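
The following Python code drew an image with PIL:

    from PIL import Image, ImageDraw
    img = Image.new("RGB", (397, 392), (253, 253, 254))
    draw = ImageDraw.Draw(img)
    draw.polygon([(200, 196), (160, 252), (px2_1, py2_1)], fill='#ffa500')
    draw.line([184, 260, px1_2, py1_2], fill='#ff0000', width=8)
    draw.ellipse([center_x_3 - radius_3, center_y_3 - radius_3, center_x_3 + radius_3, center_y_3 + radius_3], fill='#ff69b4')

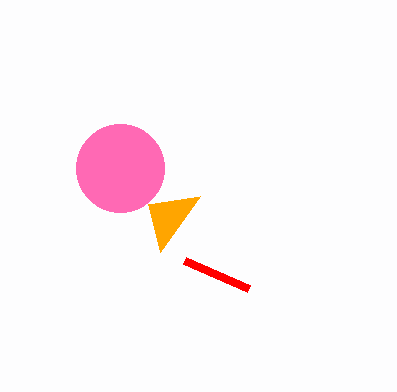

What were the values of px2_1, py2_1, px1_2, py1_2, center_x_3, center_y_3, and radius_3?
px2_1 = 148; py2_1 = 204; px1_2 = 248; py1_2 = 288; center_x_3 = 120; center_y_3 = 168; radius_3 = 44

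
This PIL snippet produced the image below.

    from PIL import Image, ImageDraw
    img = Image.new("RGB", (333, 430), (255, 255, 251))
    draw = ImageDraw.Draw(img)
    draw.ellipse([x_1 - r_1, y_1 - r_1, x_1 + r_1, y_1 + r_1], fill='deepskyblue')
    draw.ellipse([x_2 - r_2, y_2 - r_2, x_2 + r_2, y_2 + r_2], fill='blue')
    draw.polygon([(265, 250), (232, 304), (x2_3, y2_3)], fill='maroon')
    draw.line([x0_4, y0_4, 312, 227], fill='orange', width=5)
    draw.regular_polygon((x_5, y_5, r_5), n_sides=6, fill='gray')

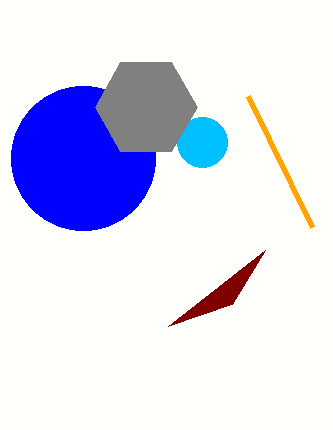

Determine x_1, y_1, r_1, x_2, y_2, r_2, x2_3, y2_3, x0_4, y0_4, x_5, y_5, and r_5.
x_1 = 202, y_1 = 142, r_1 = 25, x_2 = 83, y_2 = 158, r_2 = 72, x2_3 = 168, y2_3 = 326, x0_4 = 248, y0_4 = 96, x_5 = 146, y_5 = 107, r_5 = 51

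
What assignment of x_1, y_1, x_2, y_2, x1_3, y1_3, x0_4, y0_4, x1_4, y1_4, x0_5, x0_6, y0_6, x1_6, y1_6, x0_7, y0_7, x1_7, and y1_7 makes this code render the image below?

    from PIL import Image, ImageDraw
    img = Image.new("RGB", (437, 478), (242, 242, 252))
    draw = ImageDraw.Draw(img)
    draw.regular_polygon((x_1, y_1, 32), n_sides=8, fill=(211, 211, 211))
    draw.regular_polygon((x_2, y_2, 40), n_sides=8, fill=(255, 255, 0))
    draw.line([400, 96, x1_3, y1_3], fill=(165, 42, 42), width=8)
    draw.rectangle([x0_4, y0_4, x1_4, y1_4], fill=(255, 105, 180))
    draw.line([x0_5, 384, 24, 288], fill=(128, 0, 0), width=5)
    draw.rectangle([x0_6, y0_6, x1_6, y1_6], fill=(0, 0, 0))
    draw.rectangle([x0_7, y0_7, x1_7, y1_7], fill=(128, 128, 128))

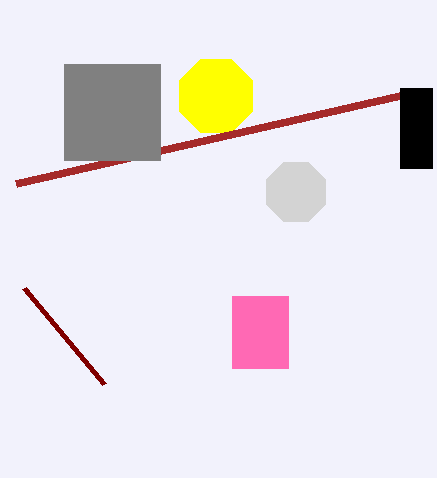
x_1 = 296
y_1 = 192
x_2 = 216
y_2 = 96
x1_3 = 16
y1_3 = 184
x0_4 = 232
y0_4 = 296
x1_4 = 288
y1_4 = 368
x0_5 = 104
x0_6 = 400
y0_6 = 88
x1_6 = 432
y1_6 = 168
x0_7 = 64
y0_7 = 64
x1_7 = 160
y1_7 = 160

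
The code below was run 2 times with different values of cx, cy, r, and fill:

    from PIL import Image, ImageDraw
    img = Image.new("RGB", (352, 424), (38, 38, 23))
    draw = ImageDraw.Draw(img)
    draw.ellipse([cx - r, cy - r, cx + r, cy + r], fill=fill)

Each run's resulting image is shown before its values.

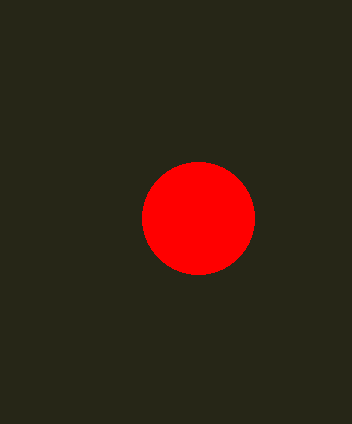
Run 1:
cx = 198, cy = 218, r = 56, fill = 'red'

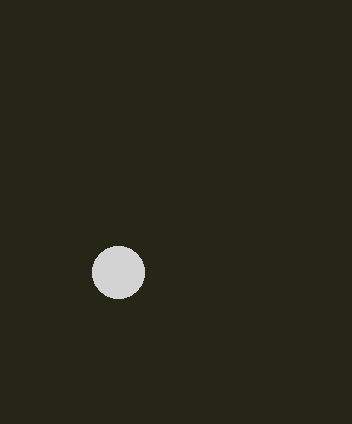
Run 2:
cx = 118; cy = 272; r = 26; fill = 'lightgray'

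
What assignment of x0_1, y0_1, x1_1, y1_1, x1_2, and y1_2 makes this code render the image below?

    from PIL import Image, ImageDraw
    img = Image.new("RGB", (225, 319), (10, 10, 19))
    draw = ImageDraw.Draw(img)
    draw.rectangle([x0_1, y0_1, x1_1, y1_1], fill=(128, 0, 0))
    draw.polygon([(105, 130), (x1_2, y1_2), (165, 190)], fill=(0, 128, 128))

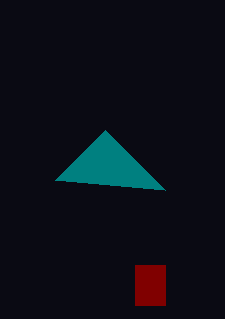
x0_1 = 135
y0_1 = 265
x1_1 = 165
y1_1 = 305
x1_2 = 55
y1_2 = 180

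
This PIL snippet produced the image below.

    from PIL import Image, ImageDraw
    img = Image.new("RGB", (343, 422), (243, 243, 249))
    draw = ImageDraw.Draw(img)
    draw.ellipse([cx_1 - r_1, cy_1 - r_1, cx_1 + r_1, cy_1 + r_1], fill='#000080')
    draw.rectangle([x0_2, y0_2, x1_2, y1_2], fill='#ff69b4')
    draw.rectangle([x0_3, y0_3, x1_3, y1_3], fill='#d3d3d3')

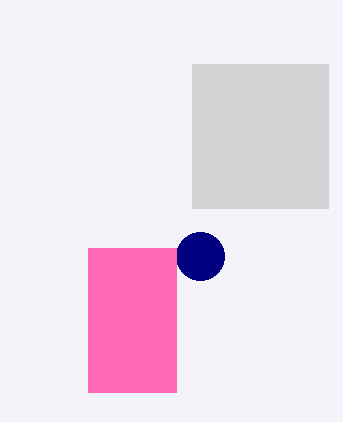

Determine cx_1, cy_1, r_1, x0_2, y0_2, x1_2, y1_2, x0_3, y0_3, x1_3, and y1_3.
cx_1 = 200, cy_1 = 256, r_1 = 24, x0_2 = 88, y0_2 = 248, x1_2 = 176, y1_2 = 392, x0_3 = 192, y0_3 = 64, x1_3 = 328, y1_3 = 208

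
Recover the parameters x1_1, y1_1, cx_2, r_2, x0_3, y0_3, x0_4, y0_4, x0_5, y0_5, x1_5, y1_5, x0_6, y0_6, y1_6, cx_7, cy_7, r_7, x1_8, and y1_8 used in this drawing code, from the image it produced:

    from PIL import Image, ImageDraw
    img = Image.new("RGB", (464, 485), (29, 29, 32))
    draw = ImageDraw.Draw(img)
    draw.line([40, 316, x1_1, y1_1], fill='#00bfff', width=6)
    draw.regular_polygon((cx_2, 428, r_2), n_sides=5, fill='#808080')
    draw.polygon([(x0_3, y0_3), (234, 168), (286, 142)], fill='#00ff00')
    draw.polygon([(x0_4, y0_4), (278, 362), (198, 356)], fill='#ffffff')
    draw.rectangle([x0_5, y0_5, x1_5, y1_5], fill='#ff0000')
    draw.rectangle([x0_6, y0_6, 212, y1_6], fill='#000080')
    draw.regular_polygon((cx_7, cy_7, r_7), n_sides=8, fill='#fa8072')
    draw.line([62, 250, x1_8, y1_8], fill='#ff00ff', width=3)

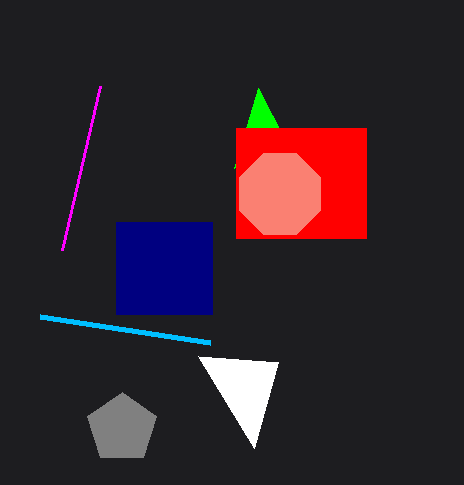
x1_1 = 210; y1_1 = 342; cx_2 = 122; r_2 = 36; x0_3 = 258; y0_3 = 88; x0_4 = 254; y0_4 = 448; x0_5 = 236; y0_5 = 128; x1_5 = 366; y1_5 = 238; x0_6 = 116; y0_6 = 222; y1_6 = 314; cx_7 = 280; cy_7 = 194; r_7 = 44; x1_8 = 100; y1_8 = 86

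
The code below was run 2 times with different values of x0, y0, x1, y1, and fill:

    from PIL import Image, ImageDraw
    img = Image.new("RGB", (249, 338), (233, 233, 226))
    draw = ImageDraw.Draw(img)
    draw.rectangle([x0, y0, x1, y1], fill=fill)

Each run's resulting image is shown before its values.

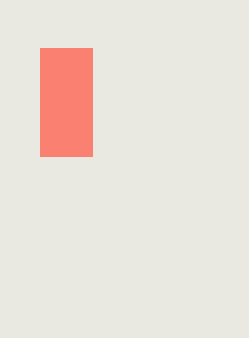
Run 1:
x0 = 40; y0 = 48; x1 = 92; y1 = 156; fill = 'salmon'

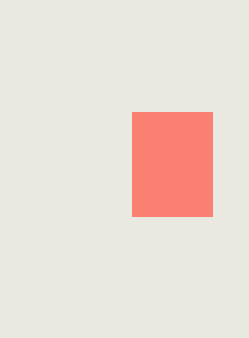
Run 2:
x0 = 132
y0 = 112
x1 = 212
y1 = 216
fill = 'salmon'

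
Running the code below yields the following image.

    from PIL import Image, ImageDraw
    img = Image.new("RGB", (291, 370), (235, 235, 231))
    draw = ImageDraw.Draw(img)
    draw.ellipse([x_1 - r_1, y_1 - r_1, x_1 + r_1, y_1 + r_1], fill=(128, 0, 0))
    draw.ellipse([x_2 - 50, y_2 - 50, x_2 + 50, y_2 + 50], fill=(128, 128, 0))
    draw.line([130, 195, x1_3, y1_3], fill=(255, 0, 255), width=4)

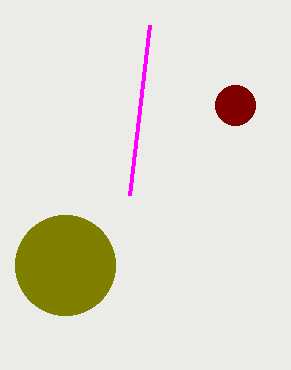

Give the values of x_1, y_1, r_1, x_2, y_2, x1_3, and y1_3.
x_1 = 235; y_1 = 105; r_1 = 20; x_2 = 65; y_2 = 265; x1_3 = 150; y1_3 = 25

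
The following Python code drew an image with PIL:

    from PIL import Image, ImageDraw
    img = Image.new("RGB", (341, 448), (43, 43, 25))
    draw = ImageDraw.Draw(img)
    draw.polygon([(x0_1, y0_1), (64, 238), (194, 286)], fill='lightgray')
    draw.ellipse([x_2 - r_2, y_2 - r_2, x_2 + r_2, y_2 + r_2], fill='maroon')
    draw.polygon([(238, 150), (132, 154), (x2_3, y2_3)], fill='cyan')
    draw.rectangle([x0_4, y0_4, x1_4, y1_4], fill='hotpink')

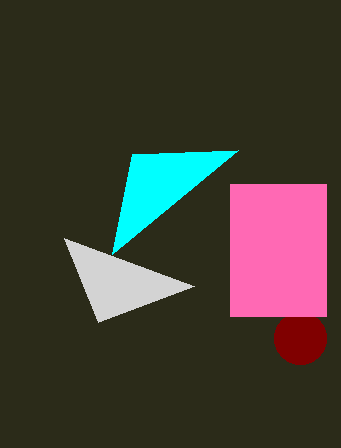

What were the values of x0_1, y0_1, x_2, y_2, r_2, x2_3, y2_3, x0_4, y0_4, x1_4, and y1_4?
x0_1 = 98; y0_1 = 322; x_2 = 300; y_2 = 338; r_2 = 26; x2_3 = 112; y2_3 = 254; x0_4 = 230; y0_4 = 184; x1_4 = 326; y1_4 = 316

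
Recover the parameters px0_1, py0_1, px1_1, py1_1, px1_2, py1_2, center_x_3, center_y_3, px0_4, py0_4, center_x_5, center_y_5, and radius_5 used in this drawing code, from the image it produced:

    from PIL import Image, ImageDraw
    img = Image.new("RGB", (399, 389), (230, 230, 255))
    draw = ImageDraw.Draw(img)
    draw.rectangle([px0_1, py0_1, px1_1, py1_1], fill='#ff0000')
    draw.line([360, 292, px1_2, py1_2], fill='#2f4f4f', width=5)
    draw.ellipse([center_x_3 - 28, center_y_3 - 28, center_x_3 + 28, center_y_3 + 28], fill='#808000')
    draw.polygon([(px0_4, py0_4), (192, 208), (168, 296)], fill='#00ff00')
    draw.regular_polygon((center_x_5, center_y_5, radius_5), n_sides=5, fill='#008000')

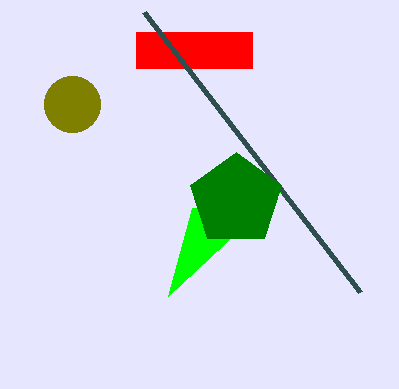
px0_1 = 136; py0_1 = 32; px1_1 = 252; py1_1 = 68; px1_2 = 144; py1_2 = 12; center_x_3 = 72; center_y_3 = 104; px0_4 = 280; py0_4 = 192; center_x_5 = 236; center_y_5 = 200; radius_5 = 48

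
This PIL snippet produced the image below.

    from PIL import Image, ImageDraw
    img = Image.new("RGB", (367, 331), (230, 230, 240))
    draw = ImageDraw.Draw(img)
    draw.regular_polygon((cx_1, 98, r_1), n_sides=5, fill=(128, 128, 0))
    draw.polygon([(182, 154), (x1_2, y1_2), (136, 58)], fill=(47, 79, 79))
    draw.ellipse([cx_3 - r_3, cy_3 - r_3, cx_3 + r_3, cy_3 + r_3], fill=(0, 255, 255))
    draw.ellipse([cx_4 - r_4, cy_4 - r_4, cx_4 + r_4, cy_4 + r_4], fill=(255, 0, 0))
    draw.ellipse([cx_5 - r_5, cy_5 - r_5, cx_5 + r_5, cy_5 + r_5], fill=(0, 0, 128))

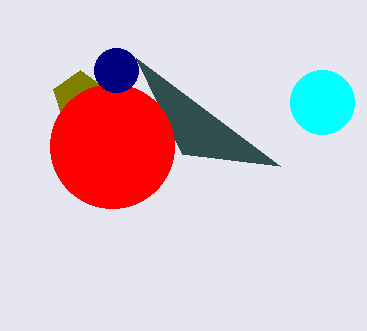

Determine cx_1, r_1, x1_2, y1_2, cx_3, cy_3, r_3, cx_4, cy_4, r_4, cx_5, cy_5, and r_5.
cx_1 = 80
r_1 = 28
x1_2 = 280
y1_2 = 166
cx_3 = 322
cy_3 = 102
r_3 = 32
cx_4 = 112
cy_4 = 146
r_4 = 62
cx_5 = 116
cy_5 = 70
r_5 = 22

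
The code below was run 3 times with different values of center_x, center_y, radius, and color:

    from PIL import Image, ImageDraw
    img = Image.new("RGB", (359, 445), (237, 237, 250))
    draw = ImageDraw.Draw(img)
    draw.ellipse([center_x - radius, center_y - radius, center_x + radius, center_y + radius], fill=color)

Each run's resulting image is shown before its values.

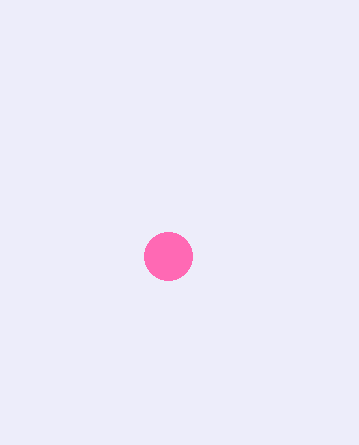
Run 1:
center_x = 168
center_y = 256
radius = 24
color = 'hotpink'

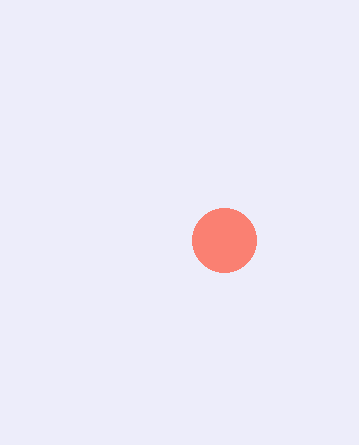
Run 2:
center_x = 224, center_y = 240, radius = 32, color = 'salmon'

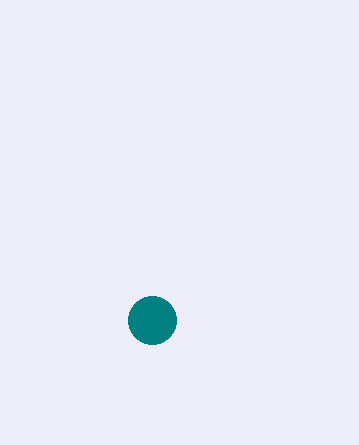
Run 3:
center_x = 152, center_y = 320, radius = 24, color = 'teal'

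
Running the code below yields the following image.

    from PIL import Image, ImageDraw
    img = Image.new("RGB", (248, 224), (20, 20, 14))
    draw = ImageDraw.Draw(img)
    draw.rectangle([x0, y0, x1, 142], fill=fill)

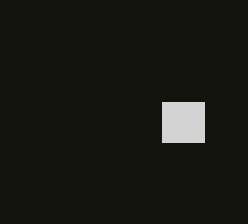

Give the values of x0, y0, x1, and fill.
x0 = 162; y0 = 102; x1 = 204; fill = 'lightgray'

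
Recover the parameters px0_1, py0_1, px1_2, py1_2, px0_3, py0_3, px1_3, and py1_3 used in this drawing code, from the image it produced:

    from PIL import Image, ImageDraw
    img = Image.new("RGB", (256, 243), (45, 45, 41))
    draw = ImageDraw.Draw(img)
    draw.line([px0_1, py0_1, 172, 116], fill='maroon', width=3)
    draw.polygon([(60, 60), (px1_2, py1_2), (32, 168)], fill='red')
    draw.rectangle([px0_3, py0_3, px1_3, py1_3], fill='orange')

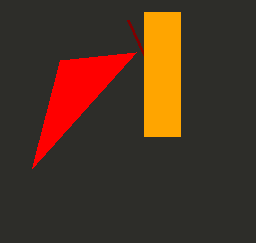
px0_1 = 128; py0_1 = 20; px1_2 = 136; py1_2 = 52; px0_3 = 144; py0_3 = 12; px1_3 = 180; py1_3 = 136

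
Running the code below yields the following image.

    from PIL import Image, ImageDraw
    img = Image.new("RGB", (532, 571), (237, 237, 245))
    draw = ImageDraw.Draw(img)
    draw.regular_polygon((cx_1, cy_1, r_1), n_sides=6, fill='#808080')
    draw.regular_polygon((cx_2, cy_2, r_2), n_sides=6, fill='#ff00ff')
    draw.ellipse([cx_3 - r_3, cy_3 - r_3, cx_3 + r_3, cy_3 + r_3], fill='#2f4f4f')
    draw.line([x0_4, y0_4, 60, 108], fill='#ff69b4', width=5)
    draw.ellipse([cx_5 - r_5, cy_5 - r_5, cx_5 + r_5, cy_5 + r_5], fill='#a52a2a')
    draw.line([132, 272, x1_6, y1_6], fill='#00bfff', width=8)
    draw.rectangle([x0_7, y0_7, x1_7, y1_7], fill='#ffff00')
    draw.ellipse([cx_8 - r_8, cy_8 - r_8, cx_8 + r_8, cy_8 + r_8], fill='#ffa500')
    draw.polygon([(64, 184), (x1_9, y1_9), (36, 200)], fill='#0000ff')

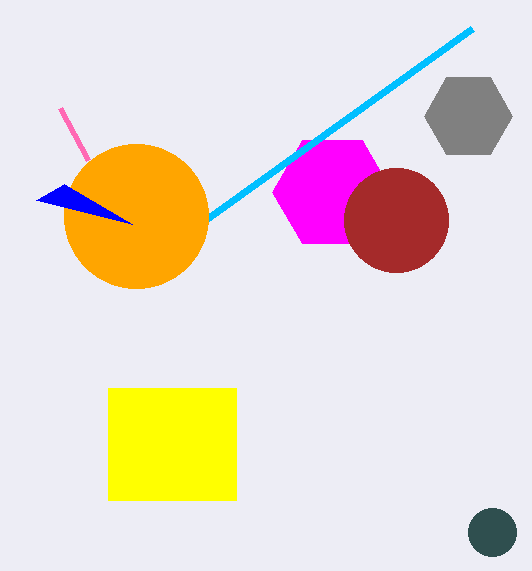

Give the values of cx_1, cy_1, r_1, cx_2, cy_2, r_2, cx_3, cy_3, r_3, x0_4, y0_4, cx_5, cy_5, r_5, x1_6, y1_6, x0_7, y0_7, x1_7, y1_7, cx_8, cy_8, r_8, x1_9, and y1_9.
cx_1 = 468; cy_1 = 116; r_1 = 44; cx_2 = 332; cy_2 = 192; r_2 = 60; cx_3 = 492; cy_3 = 532; r_3 = 24; x0_4 = 88; y0_4 = 160; cx_5 = 396; cy_5 = 220; r_5 = 52; x1_6 = 472; y1_6 = 28; x0_7 = 108; y0_7 = 388; x1_7 = 236; y1_7 = 500; cx_8 = 136; cy_8 = 216; r_8 = 72; x1_9 = 132; y1_9 = 224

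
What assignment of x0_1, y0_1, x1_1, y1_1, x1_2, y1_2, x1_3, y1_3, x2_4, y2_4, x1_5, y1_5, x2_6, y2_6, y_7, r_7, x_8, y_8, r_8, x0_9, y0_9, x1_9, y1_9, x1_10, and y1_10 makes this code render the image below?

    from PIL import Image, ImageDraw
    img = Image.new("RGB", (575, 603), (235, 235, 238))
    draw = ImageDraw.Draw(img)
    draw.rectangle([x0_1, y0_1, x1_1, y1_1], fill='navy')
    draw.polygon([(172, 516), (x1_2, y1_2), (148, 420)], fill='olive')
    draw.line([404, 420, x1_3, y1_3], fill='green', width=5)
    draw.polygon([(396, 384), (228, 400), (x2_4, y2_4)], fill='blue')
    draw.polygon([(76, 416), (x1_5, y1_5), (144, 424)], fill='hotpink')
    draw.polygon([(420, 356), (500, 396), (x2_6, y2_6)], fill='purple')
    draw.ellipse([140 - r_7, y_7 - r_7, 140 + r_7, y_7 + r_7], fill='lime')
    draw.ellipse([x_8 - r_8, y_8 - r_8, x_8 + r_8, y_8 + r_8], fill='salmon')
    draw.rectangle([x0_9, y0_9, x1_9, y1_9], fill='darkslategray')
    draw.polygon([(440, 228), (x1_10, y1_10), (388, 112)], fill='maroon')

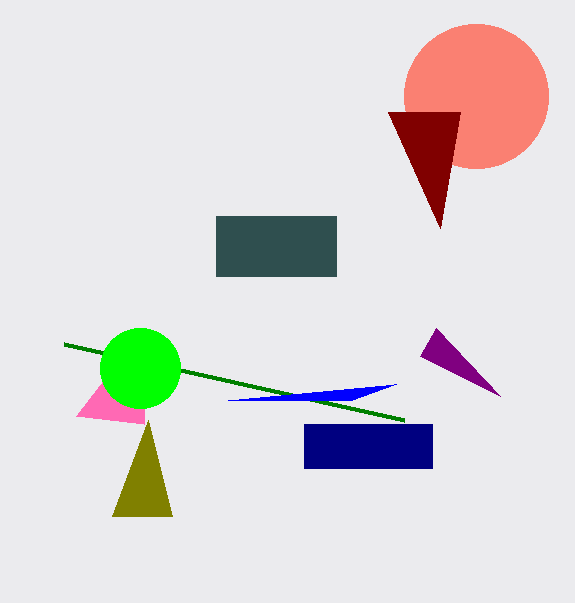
x0_1 = 304; y0_1 = 424; x1_1 = 432; y1_1 = 468; x1_2 = 112; y1_2 = 516; x1_3 = 64; y1_3 = 344; x2_4 = 352; y2_4 = 400; x1_5 = 144; y1_5 = 328; x2_6 = 436; y2_6 = 328; y_7 = 368; r_7 = 40; x_8 = 476; y_8 = 96; r_8 = 72; x0_9 = 216; y0_9 = 216; x1_9 = 336; y1_9 = 276; x1_10 = 460; y1_10 = 112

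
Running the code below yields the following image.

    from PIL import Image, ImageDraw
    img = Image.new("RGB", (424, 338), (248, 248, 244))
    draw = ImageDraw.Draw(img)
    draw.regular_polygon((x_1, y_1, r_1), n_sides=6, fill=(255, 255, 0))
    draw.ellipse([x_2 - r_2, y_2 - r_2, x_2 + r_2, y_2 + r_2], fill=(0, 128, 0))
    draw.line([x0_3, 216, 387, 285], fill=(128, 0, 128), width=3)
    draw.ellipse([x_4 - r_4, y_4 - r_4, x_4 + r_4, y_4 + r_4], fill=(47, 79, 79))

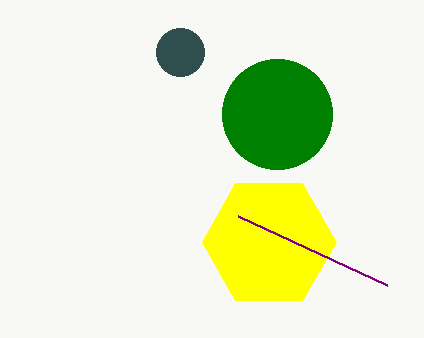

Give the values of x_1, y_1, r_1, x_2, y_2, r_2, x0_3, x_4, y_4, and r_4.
x_1 = 269
y_1 = 242
r_1 = 67
x_2 = 277
y_2 = 114
r_2 = 55
x0_3 = 238
x_4 = 180
y_4 = 52
r_4 = 24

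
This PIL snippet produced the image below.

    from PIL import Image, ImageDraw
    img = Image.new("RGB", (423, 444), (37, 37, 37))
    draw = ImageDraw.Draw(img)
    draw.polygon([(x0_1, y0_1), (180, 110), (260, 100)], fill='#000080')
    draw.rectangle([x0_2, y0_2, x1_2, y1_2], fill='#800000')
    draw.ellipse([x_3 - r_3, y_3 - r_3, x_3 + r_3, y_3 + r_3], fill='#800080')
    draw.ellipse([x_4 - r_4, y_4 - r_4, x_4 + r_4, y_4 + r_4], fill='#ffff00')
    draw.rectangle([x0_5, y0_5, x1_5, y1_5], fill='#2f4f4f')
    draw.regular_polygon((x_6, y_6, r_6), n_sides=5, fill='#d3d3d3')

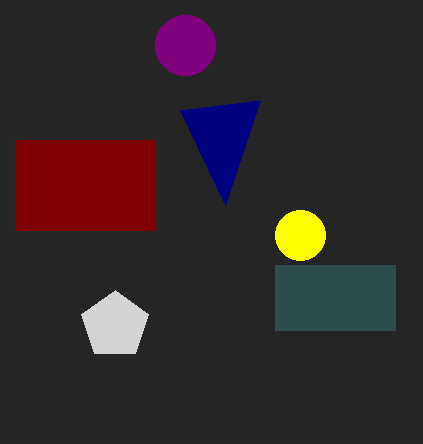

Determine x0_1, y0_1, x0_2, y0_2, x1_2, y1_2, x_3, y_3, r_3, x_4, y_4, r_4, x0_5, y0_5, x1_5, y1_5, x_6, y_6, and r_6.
x0_1 = 225; y0_1 = 205; x0_2 = 15; y0_2 = 140; x1_2 = 155; y1_2 = 230; x_3 = 185; y_3 = 45; r_3 = 30; x_4 = 300; y_4 = 235; r_4 = 25; x0_5 = 275; y0_5 = 265; x1_5 = 395; y1_5 = 330; x_6 = 115; y_6 = 325; r_6 = 35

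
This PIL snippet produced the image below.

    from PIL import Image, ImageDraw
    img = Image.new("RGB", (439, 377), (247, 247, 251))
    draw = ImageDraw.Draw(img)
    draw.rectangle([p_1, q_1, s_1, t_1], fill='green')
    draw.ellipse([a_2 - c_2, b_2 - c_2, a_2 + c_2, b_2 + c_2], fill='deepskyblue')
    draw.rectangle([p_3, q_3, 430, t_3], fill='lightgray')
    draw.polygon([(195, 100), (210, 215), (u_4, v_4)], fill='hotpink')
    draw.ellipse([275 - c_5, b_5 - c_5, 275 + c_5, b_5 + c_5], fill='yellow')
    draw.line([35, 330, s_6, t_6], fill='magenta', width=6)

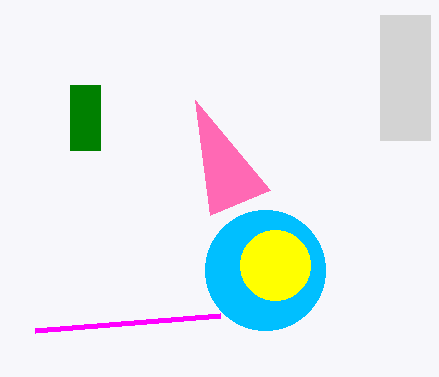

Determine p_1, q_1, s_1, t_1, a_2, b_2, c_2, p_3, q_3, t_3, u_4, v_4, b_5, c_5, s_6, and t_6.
p_1 = 70; q_1 = 85; s_1 = 100; t_1 = 150; a_2 = 265; b_2 = 270; c_2 = 60; p_3 = 380; q_3 = 15; t_3 = 140; u_4 = 270; v_4 = 190; b_5 = 265; c_5 = 35; s_6 = 220; t_6 = 315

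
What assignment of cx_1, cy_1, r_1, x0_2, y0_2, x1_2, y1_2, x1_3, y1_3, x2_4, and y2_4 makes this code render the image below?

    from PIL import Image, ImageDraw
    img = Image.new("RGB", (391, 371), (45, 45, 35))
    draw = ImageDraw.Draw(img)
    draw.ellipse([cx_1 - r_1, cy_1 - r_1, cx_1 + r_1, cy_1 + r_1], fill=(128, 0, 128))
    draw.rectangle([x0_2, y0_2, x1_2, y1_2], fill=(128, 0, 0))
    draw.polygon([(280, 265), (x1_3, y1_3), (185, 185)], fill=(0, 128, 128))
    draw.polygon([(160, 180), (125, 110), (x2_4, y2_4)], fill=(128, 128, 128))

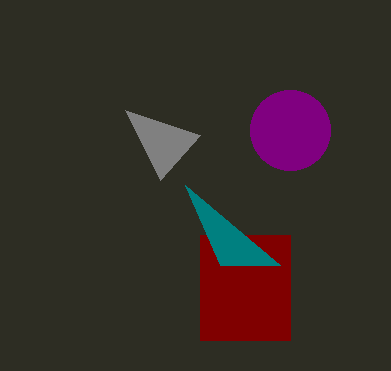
cx_1 = 290
cy_1 = 130
r_1 = 40
x0_2 = 200
y0_2 = 235
x1_2 = 290
y1_2 = 340
x1_3 = 220
y1_3 = 265
x2_4 = 200
y2_4 = 135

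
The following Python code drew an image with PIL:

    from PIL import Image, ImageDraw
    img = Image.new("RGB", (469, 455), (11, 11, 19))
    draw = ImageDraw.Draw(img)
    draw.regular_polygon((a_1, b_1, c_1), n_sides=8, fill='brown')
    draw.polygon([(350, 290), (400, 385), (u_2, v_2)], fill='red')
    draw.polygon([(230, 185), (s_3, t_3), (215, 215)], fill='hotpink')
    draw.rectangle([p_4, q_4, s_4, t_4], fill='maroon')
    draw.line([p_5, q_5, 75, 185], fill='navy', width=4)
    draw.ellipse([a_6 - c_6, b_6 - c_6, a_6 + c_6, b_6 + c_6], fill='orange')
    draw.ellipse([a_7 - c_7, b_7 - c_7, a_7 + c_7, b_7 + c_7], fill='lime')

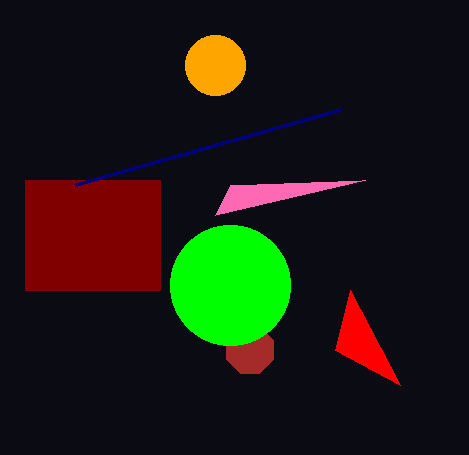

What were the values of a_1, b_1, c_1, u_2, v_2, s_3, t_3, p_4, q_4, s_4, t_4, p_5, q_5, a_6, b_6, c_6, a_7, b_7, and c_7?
a_1 = 250
b_1 = 350
c_1 = 25
u_2 = 335
v_2 = 350
s_3 = 365
t_3 = 180
p_4 = 25
q_4 = 180
s_4 = 160
t_4 = 290
p_5 = 340
q_5 = 110
a_6 = 215
b_6 = 65
c_6 = 30
a_7 = 230
b_7 = 285
c_7 = 60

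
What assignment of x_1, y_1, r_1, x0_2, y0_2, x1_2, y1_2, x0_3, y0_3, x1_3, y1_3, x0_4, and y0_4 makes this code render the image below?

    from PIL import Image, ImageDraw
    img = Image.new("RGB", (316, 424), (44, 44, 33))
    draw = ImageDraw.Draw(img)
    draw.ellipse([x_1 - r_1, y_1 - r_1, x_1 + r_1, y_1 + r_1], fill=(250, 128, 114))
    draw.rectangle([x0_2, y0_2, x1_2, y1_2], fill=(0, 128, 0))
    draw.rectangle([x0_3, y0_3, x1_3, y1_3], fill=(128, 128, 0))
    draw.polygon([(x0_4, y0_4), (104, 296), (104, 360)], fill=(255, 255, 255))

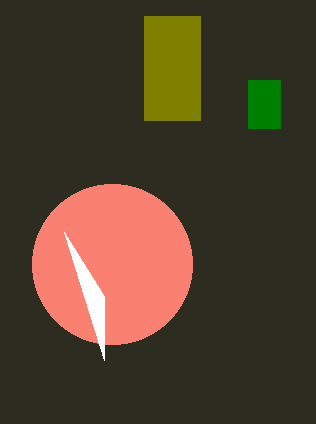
x_1 = 112, y_1 = 264, r_1 = 80, x0_2 = 248, y0_2 = 80, x1_2 = 280, y1_2 = 128, x0_3 = 144, y0_3 = 16, x1_3 = 200, y1_3 = 120, x0_4 = 64, y0_4 = 232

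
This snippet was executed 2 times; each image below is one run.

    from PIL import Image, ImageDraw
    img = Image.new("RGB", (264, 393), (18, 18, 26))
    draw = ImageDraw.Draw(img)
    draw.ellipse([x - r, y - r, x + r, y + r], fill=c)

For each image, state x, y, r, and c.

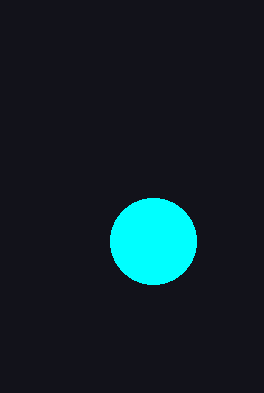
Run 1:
x = 153, y = 241, r = 43, c = 'cyan'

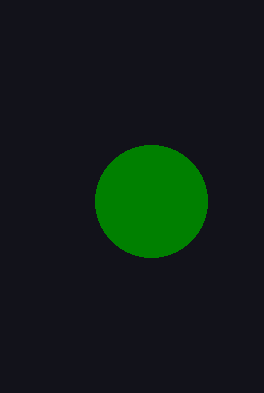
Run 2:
x = 151, y = 201, r = 56, c = 'green'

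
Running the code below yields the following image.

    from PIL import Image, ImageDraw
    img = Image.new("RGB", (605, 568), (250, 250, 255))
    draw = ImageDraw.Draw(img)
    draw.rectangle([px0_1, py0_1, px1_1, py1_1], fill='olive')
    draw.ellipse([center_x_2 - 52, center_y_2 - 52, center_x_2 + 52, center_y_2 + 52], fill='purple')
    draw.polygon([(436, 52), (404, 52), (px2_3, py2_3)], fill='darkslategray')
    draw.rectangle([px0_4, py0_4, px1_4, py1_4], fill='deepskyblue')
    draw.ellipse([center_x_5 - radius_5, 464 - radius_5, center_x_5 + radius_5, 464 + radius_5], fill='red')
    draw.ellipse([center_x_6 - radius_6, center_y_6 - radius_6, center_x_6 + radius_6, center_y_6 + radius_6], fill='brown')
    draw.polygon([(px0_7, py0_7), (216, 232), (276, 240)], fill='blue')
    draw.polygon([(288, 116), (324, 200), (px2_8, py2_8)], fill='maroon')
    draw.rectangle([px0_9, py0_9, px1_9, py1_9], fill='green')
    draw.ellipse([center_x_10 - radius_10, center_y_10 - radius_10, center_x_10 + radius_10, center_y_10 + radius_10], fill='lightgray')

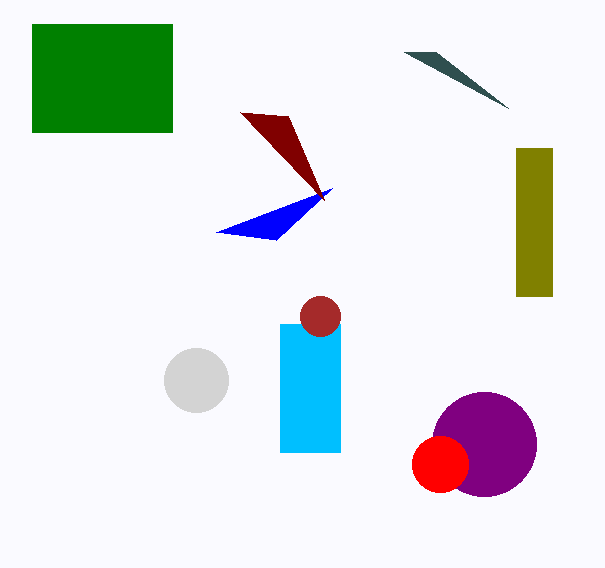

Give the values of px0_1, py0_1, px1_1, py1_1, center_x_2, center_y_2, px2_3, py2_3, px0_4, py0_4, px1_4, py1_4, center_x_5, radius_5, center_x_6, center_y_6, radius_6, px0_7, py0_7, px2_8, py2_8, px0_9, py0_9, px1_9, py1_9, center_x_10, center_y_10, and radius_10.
px0_1 = 516; py0_1 = 148; px1_1 = 552; py1_1 = 296; center_x_2 = 484; center_y_2 = 444; px2_3 = 508; py2_3 = 108; px0_4 = 280; py0_4 = 324; px1_4 = 340; py1_4 = 452; center_x_5 = 440; radius_5 = 28; center_x_6 = 320; center_y_6 = 316; radius_6 = 20; px0_7 = 332; py0_7 = 188; px2_8 = 240; py2_8 = 112; px0_9 = 32; py0_9 = 24; px1_9 = 172; py1_9 = 132; center_x_10 = 196; center_y_10 = 380; radius_10 = 32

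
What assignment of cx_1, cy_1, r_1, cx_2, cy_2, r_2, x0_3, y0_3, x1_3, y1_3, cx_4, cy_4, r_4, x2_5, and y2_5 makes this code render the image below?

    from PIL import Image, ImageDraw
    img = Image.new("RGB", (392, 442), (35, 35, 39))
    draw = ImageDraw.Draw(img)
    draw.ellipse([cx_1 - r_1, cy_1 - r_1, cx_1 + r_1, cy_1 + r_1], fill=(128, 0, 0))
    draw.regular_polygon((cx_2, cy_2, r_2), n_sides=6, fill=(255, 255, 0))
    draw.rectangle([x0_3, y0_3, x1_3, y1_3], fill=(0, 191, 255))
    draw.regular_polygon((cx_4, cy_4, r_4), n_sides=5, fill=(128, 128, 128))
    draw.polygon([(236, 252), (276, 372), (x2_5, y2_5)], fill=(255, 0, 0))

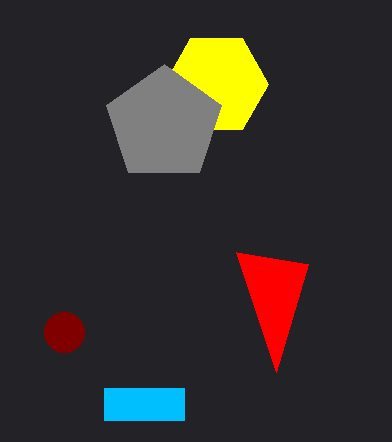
cx_1 = 64
cy_1 = 332
r_1 = 20
cx_2 = 216
cy_2 = 84
r_2 = 52
x0_3 = 104
y0_3 = 388
x1_3 = 184
y1_3 = 420
cx_4 = 164
cy_4 = 124
r_4 = 60
x2_5 = 308
y2_5 = 264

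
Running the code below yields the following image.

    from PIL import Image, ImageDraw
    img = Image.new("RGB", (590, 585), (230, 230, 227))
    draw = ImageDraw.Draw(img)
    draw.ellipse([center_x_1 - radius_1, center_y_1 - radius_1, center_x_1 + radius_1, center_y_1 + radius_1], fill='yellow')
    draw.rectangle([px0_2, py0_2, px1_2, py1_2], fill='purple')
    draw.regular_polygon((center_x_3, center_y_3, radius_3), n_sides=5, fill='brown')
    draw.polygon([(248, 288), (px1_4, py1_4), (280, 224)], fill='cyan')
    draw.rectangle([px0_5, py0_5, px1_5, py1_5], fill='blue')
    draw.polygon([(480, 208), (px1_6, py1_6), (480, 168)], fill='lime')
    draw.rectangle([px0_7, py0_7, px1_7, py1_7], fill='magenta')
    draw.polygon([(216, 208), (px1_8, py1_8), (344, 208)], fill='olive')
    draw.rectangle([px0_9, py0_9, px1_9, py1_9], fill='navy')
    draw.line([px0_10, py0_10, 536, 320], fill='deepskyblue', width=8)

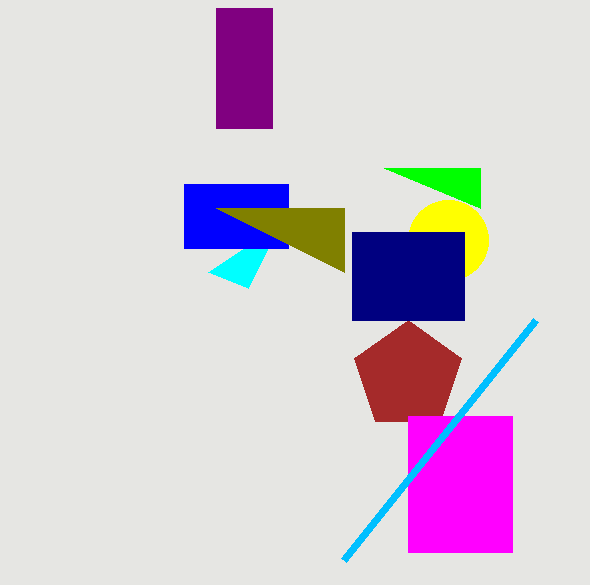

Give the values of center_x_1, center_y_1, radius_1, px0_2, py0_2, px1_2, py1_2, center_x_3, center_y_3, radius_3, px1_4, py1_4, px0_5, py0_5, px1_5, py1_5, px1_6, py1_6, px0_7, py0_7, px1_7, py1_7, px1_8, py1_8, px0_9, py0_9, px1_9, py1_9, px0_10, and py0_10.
center_x_1 = 448; center_y_1 = 240; radius_1 = 40; px0_2 = 216; py0_2 = 8; px1_2 = 272; py1_2 = 128; center_x_3 = 408; center_y_3 = 376; radius_3 = 56; px1_4 = 208; py1_4 = 272; px0_5 = 184; py0_5 = 184; px1_5 = 288; py1_5 = 248; px1_6 = 384; py1_6 = 168; px0_7 = 408; py0_7 = 416; px1_7 = 512; py1_7 = 552; px1_8 = 344; py1_8 = 272; px0_9 = 352; py0_9 = 232; px1_9 = 464; py1_9 = 320; px0_10 = 344; py0_10 = 560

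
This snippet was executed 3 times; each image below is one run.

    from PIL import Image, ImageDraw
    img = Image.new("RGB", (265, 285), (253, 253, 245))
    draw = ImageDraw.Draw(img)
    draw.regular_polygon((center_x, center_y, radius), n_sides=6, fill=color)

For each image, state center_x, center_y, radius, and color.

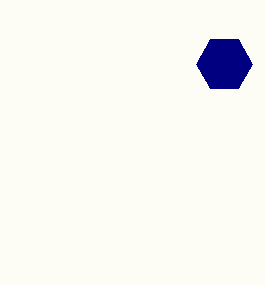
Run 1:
center_x = 224, center_y = 64, radius = 28, color = 'navy'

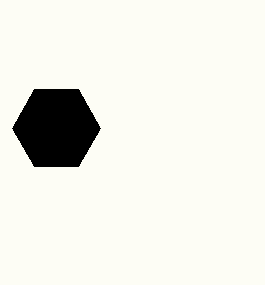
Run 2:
center_x = 56
center_y = 128
radius = 44
color = 'black'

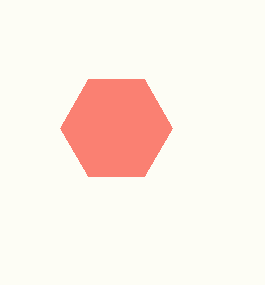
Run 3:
center_x = 116
center_y = 128
radius = 56
color = 'salmon'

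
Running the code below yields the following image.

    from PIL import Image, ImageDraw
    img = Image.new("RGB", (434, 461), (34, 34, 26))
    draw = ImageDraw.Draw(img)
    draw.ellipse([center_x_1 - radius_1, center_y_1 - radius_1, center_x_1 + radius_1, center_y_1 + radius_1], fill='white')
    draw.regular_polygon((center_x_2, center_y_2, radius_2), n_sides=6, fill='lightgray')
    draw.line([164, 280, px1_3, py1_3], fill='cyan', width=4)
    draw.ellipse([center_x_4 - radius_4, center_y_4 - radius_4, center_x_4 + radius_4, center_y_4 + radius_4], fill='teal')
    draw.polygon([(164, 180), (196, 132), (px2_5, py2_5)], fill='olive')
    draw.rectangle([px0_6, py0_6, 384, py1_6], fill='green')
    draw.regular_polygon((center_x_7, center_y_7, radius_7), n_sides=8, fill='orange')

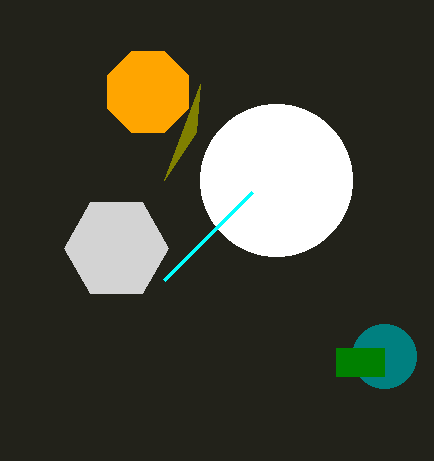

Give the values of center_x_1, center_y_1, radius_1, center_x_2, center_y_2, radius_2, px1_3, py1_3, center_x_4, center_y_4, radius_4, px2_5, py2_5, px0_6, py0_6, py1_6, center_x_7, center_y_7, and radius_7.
center_x_1 = 276
center_y_1 = 180
radius_1 = 76
center_x_2 = 116
center_y_2 = 248
radius_2 = 52
px1_3 = 252
py1_3 = 192
center_x_4 = 384
center_y_4 = 356
radius_4 = 32
px2_5 = 200
py2_5 = 84
px0_6 = 336
py0_6 = 348
py1_6 = 376
center_x_7 = 148
center_y_7 = 92
radius_7 = 44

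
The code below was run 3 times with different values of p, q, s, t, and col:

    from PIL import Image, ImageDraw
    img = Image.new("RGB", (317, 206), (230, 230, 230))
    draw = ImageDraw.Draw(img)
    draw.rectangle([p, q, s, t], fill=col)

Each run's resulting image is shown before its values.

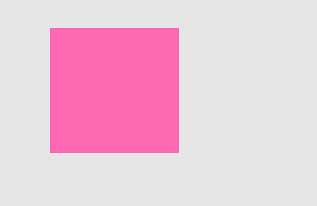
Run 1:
p = 50
q = 28
s = 178
t = 152
col = 'hotpink'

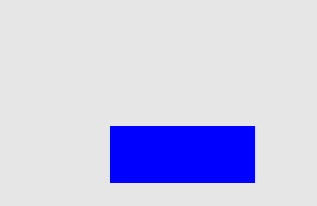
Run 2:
p = 110
q = 126
s = 254
t = 182
col = 'blue'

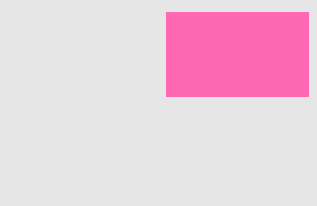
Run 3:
p = 166, q = 12, s = 308, t = 96, col = 'hotpink'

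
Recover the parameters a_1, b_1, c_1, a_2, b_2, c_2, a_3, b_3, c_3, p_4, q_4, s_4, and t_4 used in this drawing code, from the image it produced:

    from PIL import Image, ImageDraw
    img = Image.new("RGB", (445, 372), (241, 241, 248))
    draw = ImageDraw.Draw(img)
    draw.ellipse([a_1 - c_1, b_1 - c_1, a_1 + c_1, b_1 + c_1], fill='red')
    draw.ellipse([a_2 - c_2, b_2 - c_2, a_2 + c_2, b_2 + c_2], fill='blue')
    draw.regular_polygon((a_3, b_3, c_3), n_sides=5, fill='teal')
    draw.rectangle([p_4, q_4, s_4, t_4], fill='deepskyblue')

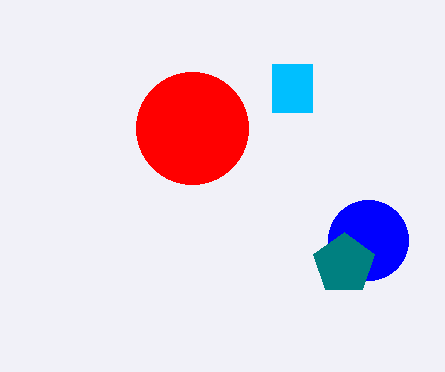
a_1 = 192; b_1 = 128; c_1 = 56; a_2 = 368; b_2 = 240; c_2 = 40; a_3 = 344; b_3 = 264; c_3 = 32; p_4 = 272; q_4 = 64; s_4 = 312; t_4 = 112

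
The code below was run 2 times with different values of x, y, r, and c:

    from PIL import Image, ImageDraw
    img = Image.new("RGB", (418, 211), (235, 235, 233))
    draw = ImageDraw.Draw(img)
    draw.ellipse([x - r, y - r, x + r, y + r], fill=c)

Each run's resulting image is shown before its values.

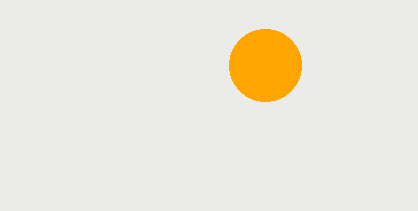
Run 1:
x = 265
y = 65
r = 36
c = 'orange'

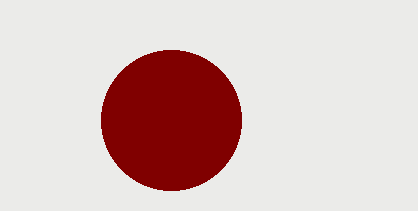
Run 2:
x = 171; y = 120; r = 70; c = 'maroon'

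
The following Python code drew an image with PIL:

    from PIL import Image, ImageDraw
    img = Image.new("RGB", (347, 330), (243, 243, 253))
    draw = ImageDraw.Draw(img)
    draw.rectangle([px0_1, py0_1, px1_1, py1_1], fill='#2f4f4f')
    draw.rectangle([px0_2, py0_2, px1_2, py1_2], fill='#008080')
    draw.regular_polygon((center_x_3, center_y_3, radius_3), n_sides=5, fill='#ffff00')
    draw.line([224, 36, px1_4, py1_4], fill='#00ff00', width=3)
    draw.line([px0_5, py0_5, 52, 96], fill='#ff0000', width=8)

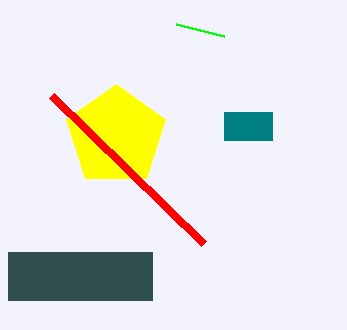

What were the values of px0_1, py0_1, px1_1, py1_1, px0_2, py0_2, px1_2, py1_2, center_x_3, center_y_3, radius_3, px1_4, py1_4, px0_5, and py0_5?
px0_1 = 8; py0_1 = 252; px1_1 = 152; py1_1 = 300; px0_2 = 224; py0_2 = 112; px1_2 = 272; py1_2 = 140; center_x_3 = 116; center_y_3 = 136; radius_3 = 52; px1_4 = 176; py1_4 = 24; px0_5 = 204; py0_5 = 244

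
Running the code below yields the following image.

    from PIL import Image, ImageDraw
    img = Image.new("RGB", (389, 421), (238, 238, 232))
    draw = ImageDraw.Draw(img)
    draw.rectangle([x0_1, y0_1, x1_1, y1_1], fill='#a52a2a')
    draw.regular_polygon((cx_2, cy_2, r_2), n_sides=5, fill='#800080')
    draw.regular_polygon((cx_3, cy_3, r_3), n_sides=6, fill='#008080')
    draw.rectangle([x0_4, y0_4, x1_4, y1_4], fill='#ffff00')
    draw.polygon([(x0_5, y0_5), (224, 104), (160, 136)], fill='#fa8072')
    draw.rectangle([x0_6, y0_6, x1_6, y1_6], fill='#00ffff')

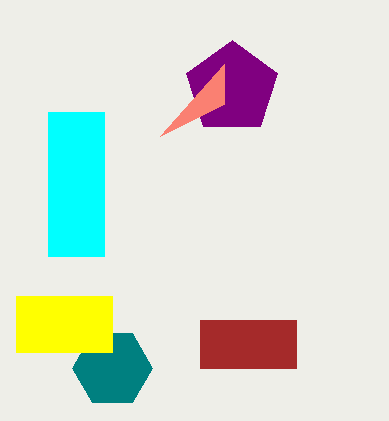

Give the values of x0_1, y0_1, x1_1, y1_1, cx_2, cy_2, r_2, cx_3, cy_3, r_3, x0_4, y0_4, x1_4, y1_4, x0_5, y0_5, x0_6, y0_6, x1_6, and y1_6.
x0_1 = 200; y0_1 = 320; x1_1 = 296; y1_1 = 368; cx_2 = 232; cy_2 = 88; r_2 = 48; cx_3 = 112; cy_3 = 368; r_3 = 40; x0_4 = 16; y0_4 = 296; x1_4 = 112; y1_4 = 352; x0_5 = 224; y0_5 = 64; x0_6 = 48; y0_6 = 112; x1_6 = 104; y1_6 = 256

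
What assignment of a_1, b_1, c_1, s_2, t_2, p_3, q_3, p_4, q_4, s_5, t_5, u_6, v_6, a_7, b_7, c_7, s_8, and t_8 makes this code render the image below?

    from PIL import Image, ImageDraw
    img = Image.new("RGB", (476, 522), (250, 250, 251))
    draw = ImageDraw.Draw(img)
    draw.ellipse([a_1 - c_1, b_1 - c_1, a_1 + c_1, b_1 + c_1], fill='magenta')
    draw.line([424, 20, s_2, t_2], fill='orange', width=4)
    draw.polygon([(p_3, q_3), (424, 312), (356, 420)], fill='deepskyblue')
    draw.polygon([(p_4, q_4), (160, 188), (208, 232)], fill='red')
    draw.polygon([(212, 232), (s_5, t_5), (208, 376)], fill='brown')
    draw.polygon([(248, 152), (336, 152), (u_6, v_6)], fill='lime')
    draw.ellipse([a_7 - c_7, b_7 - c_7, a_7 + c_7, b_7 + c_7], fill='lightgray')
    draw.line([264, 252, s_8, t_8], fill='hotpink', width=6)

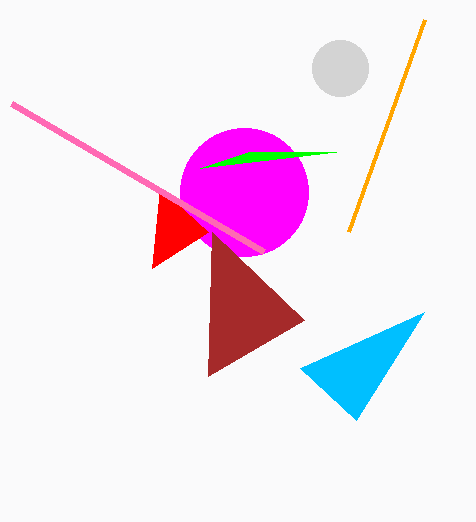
a_1 = 244
b_1 = 192
c_1 = 64
s_2 = 348
t_2 = 232
p_3 = 300
q_3 = 368
p_4 = 152
q_4 = 268
s_5 = 304
t_5 = 320
u_6 = 200
v_6 = 168
a_7 = 340
b_7 = 68
c_7 = 28
s_8 = 12
t_8 = 104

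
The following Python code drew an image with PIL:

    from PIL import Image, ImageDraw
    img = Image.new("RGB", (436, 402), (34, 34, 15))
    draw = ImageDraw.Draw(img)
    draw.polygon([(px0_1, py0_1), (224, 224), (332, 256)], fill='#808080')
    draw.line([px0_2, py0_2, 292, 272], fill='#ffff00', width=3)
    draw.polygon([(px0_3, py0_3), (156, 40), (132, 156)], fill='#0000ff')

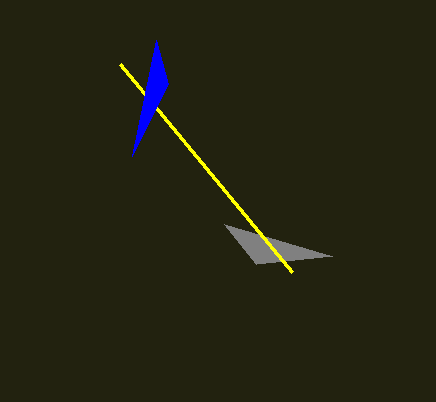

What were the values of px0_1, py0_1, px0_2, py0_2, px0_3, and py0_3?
px0_1 = 256; py0_1 = 264; px0_2 = 120; py0_2 = 64; px0_3 = 168; py0_3 = 84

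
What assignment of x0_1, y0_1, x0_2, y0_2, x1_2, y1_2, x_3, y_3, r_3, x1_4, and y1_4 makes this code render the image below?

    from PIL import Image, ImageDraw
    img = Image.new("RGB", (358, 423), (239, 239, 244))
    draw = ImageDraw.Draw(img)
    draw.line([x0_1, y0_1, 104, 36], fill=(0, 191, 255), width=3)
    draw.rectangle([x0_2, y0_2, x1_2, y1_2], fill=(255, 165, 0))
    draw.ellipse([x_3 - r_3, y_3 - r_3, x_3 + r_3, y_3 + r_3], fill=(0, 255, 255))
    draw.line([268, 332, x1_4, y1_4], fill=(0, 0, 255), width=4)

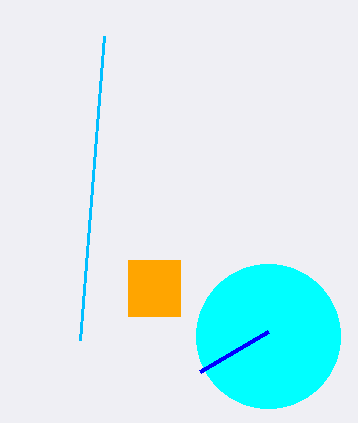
x0_1 = 80; y0_1 = 340; x0_2 = 128; y0_2 = 260; x1_2 = 180; y1_2 = 316; x_3 = 268; y_3 = 336; r_3 = 72; x1_4 = 200; y1_4 = 372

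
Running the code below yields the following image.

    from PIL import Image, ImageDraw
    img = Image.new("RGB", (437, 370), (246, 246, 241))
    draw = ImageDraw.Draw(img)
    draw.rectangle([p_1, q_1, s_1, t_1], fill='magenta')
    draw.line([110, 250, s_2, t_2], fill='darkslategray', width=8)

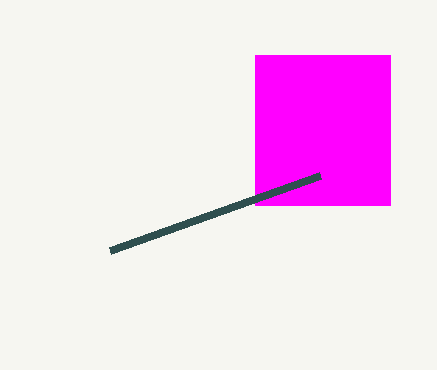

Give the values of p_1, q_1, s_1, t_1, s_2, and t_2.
p_1 = 255; q_1 = 55; s_1 = 390; t_1 = 205; s_2 = 320; t_2 = 175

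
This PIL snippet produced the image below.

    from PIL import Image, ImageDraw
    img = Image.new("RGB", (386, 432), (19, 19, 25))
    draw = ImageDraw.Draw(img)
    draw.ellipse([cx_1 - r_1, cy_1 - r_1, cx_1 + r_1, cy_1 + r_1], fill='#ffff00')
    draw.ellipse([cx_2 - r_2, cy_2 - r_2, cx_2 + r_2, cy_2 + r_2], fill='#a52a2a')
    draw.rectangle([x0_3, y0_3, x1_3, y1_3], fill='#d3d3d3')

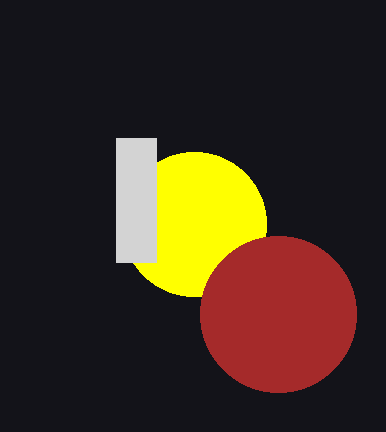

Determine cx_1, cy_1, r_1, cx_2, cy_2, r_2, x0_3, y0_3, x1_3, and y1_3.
cx_1 = 194
cy_1 = 224
r_1 = 72
cx_2 = 278
cy_2 = 314
r_2 = 78
x0_3 = 116
y0_3 = 138
x1_3 = 156
y1_3 = 262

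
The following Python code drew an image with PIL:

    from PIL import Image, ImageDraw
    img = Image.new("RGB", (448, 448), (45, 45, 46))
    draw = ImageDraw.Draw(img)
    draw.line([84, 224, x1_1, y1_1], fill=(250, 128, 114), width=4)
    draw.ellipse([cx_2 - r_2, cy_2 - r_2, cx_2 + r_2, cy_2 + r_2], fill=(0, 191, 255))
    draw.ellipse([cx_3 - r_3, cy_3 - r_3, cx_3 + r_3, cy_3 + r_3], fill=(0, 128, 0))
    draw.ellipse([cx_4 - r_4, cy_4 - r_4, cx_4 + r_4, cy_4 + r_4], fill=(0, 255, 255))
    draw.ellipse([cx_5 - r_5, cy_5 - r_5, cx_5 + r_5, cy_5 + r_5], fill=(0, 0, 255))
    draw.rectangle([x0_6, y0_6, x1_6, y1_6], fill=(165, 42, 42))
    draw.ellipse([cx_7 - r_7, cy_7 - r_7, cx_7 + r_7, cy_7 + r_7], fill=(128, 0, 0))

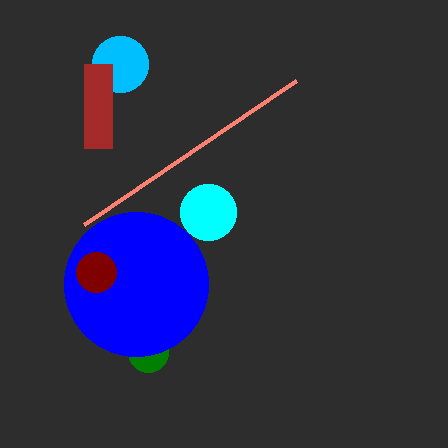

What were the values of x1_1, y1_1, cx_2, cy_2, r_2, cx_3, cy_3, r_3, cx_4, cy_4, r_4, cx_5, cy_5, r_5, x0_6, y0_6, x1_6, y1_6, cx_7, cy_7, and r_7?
x1_1 = 296; y1_1 = 80; cx_2 = 120; cy_2 = 64; r_2 = 28; cx_3 = 148; cy_3 = 352; r_3 = 20; cx_4 = 208; cy_4 = 212; r_4 = 28; cx_5 = 136; cy_5 = 284; r_5 = 72; x0_6 = 84; y0_6 = 64; x1_6 = 112; y1_6 = 148; cx_7 = 96; cy_7 = 272; r_7 = 20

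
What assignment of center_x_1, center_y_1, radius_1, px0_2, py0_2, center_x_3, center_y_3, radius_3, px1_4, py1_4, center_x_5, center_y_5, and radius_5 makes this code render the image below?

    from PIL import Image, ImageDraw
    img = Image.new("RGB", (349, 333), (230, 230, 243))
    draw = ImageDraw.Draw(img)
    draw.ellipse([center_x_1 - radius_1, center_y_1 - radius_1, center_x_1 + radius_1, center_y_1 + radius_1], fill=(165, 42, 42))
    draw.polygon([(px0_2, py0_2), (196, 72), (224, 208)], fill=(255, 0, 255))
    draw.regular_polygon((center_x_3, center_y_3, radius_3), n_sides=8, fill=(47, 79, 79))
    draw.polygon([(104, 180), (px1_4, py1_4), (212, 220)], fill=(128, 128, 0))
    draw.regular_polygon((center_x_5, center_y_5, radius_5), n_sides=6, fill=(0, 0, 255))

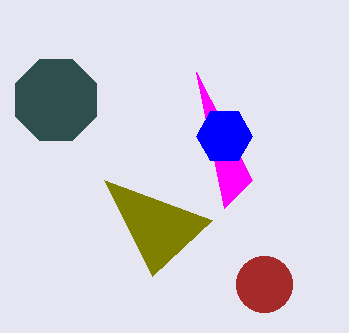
center_x_1 = 264; center_y_1 = 284; radius_1 = 28; px0_2 = 252; py0_2 = 180; center_x_3 = 56; center_y_3 = 100; radius_3 = 44; px1_4 = 152; py1_4 = 276; center_x_5 = 224; center_y_5 = 136; radius_5 = 28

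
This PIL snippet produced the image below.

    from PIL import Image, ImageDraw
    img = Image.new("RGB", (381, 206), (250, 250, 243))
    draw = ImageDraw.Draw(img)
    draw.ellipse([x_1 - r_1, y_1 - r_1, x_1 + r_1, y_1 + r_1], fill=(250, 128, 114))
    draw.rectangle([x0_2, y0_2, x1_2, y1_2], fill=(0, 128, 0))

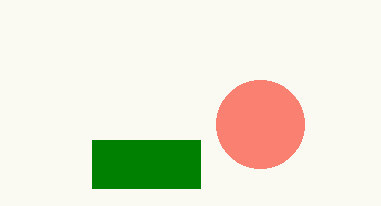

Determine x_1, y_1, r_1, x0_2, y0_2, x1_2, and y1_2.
x_1 = 260, y_1 = 124, r_1 = 44, x0_2 = 92, y0_2 = 140, x1_2 = 200, y1_2 = 188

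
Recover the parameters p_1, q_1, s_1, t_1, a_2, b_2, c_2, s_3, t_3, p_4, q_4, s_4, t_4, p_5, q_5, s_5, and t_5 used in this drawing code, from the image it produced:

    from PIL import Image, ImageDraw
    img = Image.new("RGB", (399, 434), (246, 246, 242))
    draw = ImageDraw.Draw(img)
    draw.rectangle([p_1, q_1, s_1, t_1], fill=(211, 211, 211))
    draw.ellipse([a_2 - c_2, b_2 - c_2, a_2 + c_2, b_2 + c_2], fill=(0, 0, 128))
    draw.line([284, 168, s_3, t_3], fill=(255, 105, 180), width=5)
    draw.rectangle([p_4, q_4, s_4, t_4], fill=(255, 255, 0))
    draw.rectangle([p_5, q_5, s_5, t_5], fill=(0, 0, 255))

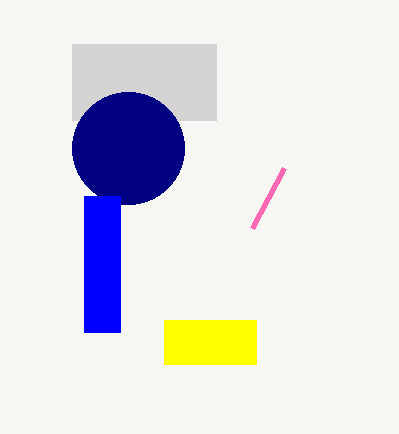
p_1 = 72; q_1 = 44; s_1 = 216; t_1 = 120; a_2 = 128; b_2 = 148; c_2 = 56; s_3 = 252; t_3 = 228; p_4 = 164; q_4 = 320; s_4 = 256; t_4 = 364; p_5 = 84; q_5 = 196; s_5 = 120; t_5 = 332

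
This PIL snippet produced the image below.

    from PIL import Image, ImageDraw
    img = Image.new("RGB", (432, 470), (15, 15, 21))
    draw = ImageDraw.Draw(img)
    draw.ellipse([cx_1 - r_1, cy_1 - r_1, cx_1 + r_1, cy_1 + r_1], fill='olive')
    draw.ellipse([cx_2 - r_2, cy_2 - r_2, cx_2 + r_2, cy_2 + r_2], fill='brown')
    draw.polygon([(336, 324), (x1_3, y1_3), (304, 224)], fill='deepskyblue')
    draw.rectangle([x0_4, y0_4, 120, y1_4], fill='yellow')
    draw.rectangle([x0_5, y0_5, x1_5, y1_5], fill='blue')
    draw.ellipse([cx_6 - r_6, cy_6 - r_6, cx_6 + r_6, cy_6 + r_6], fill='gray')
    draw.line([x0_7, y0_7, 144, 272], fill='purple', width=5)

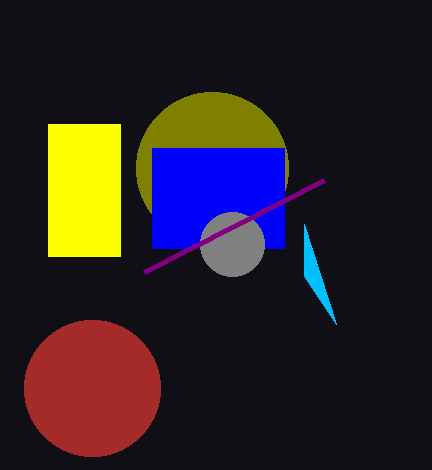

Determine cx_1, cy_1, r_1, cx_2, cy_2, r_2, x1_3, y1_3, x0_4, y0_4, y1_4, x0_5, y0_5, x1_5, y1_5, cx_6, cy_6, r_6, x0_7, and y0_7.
cx_1 = 212, cy_1 = 168, r_1 = 76, cx_2 = 92, cy_2 = 388, r_2 = 68, x1_3 = 304, y1_3 = 276, x0_4 = 48, y0_4 = 124, y1_4 = 256, x0_5 = 152, y0_5 = 148, x1_5 = 284, y1_5 = 248, cx_6 = 232, cy_6 = 244, r_6 = 32, x0_7 = 324, y0_7 = 180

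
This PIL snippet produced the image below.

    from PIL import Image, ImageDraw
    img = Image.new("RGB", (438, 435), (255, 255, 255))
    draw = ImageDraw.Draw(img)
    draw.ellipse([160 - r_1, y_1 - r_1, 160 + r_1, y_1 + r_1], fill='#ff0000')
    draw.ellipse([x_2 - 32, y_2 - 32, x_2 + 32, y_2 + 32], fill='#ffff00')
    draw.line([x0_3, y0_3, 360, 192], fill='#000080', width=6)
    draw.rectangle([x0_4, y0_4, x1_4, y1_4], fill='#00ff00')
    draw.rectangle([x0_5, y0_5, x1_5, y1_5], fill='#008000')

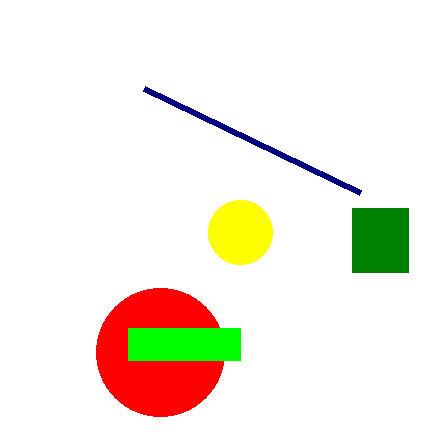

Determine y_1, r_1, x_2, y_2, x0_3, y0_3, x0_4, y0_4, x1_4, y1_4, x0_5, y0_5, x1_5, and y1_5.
y_1 = 352, r_1 = 64, x_2 = 240, y_2 = 232, x0_3 = 144, y0_3 = 88, x0_4 = 128, y0_4 = 328, x1_4 = 240, y1_4 = 360, x0_5 = 352, y0_5 = 208, x1_5 = 408, y1_5 = 272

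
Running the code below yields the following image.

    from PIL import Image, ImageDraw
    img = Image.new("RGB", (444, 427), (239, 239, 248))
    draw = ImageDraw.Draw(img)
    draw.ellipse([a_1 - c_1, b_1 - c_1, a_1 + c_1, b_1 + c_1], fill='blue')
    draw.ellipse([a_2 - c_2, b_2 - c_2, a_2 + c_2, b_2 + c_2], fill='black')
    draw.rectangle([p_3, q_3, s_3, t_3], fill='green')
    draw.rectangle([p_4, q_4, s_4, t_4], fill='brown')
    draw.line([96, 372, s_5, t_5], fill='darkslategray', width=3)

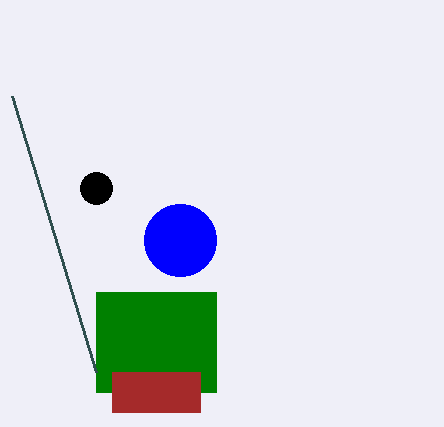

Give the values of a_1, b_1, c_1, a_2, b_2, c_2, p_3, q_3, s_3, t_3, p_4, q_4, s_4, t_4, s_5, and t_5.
a_1 = 180, b_1 = 240, c_1 = 36, a_2 = 96, b_2 = 188, c_2 = 16, p_3 = 96, q_3 = 292, s_3 = 216, t_3 = 392, p_4 = 112, q_4 = 372, s_4 = 200, t_4 = 412, s_5 = 12, t_5 = 96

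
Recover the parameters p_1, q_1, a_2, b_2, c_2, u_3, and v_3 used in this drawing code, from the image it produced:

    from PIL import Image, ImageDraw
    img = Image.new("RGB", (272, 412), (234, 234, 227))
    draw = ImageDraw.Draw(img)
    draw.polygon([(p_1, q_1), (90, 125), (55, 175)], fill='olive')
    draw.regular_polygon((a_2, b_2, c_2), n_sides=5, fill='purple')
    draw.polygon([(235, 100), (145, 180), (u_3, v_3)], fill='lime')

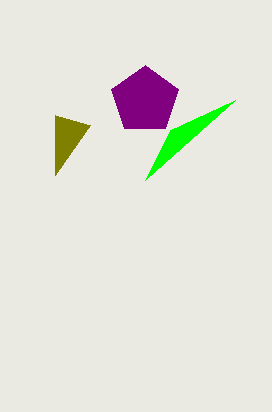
p_1 = 55; q_1 = 115; a_2 = 145; b_2 = 100; c_2 = 35; u_3 = 170; v_3 = 130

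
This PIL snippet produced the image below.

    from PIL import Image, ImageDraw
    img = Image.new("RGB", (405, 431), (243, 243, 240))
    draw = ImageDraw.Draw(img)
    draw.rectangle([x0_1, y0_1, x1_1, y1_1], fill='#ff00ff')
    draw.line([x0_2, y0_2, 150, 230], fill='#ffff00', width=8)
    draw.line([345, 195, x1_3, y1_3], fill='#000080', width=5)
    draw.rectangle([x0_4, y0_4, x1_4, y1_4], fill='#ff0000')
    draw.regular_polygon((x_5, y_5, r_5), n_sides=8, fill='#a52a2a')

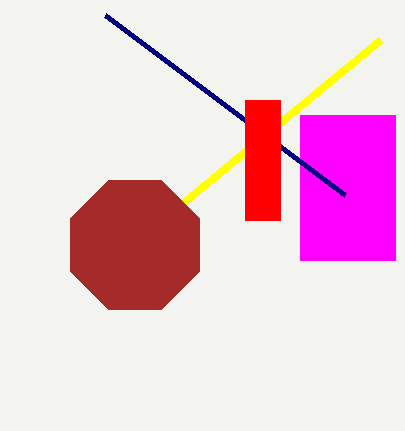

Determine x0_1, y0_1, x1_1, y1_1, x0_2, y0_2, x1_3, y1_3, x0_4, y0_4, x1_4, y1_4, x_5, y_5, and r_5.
x0_1 = 300; y0_1 = 115; x1_1 = 395; y1_1 = 260; x0_2 = 380; y0_2 = 40; x1_3 = 105; y1_3 = 15; x0_4 = 245; y0_4 = 100; x1_4 = 280; y1_4 = 220; x_5 = 135; y_5 = 245; r_5 = 70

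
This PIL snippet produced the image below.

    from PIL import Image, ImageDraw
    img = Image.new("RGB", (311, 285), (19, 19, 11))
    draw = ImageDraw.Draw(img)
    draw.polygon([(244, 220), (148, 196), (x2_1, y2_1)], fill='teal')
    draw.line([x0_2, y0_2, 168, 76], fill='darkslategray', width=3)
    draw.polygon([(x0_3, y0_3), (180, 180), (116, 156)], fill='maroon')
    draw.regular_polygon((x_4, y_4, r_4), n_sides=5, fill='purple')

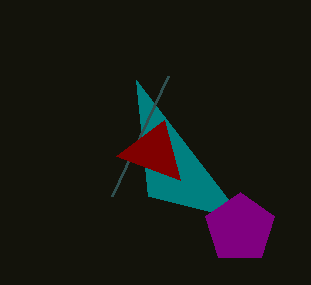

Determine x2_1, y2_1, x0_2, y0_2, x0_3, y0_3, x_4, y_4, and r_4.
x2_1 = 136
y2_1 = 80
x0_2 = 112
y0_2 = 196
x0_3 = 164
y0_3 = 120
x_4 = 240
y_4 = 228
r_4 = 36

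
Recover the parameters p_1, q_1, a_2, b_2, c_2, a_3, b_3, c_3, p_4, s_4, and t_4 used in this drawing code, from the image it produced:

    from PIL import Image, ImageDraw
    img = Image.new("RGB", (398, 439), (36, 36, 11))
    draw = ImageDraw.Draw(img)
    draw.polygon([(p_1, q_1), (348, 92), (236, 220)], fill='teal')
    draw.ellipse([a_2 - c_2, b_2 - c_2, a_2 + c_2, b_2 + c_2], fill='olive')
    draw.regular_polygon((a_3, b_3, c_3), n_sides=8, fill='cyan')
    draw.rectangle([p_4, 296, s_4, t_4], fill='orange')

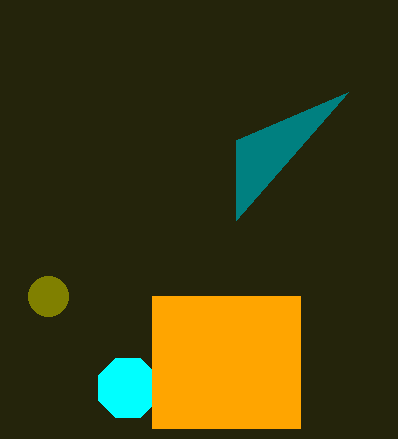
p_1 = 236
q_1 = 140
a_2 = 48
b_2 = 296
c_2 = 20
a_3 = 128
b_3 = 388
c_3 = 32
p_4 = 152
s_4 = 300
t_4 = 428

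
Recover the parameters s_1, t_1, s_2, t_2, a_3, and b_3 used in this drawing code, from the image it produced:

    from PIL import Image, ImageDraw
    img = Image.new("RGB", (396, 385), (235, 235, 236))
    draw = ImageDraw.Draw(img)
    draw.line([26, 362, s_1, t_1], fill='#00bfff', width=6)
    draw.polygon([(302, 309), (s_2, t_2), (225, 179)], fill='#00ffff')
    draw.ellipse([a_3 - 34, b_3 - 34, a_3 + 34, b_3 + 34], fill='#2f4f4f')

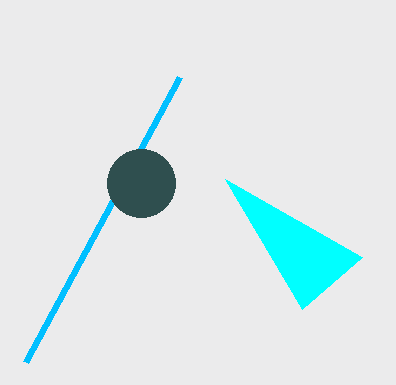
s_1 = 180
t_1 = 77
s_2 = 362
t_2 = 257
a_3 = 141
b_3 = 183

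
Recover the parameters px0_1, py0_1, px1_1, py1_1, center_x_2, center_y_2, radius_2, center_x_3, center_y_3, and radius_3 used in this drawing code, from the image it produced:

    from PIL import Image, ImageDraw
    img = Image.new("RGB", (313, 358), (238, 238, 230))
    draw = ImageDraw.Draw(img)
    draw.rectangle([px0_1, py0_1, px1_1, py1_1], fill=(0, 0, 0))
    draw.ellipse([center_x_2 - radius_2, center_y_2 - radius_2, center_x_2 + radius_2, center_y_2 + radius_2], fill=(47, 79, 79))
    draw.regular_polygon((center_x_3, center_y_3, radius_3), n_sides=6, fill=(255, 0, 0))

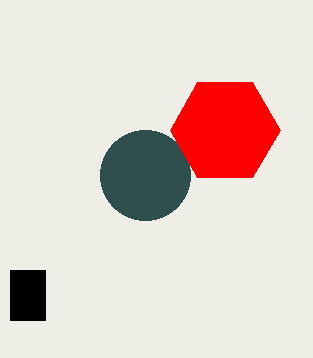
px0_1 = 10
py0_1 = 270
px1_1 = 45
py1_1 = 320
center_x_2 = 145
center_y_2 = 175
radius_2 = 45
center_x_3 = 225
center_y_3 = 130
radius_3 = 55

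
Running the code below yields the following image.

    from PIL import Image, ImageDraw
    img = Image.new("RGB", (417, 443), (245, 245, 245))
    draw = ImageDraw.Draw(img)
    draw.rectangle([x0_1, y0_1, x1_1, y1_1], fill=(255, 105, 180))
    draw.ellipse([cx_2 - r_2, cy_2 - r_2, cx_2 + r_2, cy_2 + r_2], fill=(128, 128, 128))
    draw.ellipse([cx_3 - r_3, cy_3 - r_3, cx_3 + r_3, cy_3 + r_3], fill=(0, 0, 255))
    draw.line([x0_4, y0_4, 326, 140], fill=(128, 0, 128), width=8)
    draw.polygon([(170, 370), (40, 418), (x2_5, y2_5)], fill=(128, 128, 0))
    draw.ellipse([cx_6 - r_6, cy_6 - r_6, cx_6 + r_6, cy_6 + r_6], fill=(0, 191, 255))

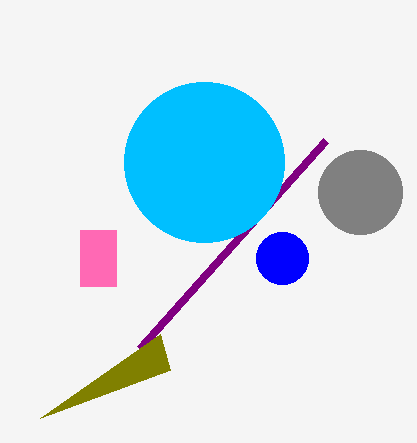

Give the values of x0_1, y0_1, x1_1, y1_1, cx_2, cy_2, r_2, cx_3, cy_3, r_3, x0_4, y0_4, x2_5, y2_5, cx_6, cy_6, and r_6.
x0_1 = 80
y0_1 = 230
x1_1 = 116
y1_1 = 286
cx_2 = 360
cy_2 = 192
r_2 = 42
cx_3 = 282
cy_3 = 258
r_3 = 26
x0_4 = 140
y0_4 = 348
x2_5 = 160
y2_5 = 334
cx_6 = 204
cy_6 = 162
r_6 = 80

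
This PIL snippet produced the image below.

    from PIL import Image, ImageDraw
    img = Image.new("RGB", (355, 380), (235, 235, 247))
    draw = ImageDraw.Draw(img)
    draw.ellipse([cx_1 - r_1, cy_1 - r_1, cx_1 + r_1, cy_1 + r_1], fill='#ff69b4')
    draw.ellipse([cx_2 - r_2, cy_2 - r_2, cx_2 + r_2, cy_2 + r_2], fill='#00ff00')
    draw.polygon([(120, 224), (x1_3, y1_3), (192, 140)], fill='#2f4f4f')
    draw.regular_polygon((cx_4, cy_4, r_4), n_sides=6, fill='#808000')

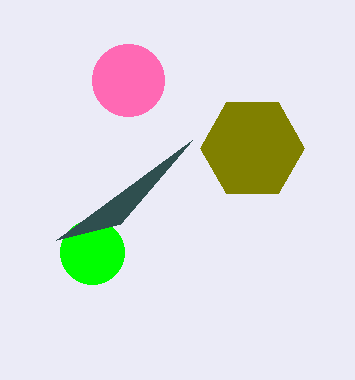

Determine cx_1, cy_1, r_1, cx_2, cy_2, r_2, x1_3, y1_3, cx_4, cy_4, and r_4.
cx_1 = 128
cy_1 = 80
r_1 = 36
cx_2 = 92
cy_2 = 252
r_2 = 32
x1_3 = 56
y1_3 = 240
cx_4 = 252
cy_4 = 148
r_4 = 52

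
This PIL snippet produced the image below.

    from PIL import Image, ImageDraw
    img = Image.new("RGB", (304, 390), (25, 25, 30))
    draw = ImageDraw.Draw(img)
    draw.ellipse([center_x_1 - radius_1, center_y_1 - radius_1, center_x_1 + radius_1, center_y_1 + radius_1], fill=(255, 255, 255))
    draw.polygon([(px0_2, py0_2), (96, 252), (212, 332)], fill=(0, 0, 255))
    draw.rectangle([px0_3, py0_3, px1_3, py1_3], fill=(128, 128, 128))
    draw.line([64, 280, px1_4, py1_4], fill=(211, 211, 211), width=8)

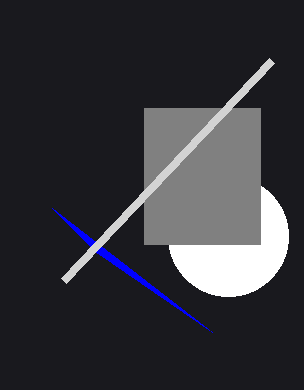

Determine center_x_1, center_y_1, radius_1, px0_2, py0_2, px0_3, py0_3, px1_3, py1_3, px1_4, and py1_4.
center_x_1 = 228
center_y_1 = 236
radius_1 = 60
px0_2 = 52
py0_2 = 208
px0_3 = 144
py0_3 = 108
px1_3 = 260
py1_3 = 244
px1_4 = 272
py1_4 = 60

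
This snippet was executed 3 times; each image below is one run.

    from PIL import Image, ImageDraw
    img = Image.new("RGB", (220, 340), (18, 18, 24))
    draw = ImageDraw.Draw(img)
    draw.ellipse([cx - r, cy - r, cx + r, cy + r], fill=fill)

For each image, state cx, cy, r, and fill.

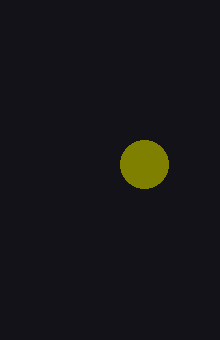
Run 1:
cx = 144; cy = 164; r = 24; fill = 'olive'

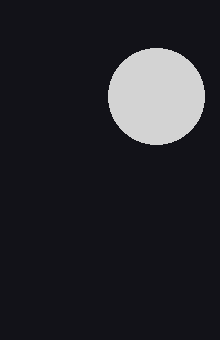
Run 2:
cx = 156, cy = 96, r = 48, fill = 'lightgray'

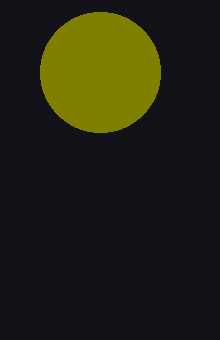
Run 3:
cx = 100, cy = 72, r = 60, fill = 'olive'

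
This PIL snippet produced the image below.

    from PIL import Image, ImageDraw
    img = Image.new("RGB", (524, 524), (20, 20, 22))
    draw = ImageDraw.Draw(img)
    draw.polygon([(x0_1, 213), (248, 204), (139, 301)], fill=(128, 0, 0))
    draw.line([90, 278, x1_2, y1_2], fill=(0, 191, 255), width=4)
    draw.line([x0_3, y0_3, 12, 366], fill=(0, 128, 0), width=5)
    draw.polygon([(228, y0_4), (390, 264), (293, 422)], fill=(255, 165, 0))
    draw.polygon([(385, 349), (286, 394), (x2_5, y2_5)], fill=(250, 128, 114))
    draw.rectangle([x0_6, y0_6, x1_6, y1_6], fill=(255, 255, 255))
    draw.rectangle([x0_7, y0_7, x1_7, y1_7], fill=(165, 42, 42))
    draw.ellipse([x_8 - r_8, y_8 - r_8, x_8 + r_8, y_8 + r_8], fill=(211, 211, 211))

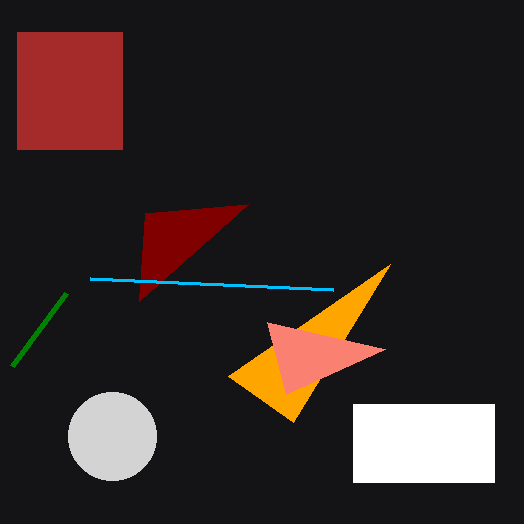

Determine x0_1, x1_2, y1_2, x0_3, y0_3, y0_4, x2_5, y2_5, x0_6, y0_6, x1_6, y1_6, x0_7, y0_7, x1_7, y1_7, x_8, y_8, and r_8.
x0_1 = 145; x1_2 = 333; y1_2 = 289; x0_3 = 66; y0_3 = 293; y0_4 = 376; x2_5 = 267; y2_5 = 322; x0_6 = 353; y0_6 = 404; x1_6 = 494; y1_6 = 482; x0_7 = 17; y0_7 = 32; x1_7 = 122; y1_7 = 149; x_8 = 112; y_8 = 436; r_8 = 44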